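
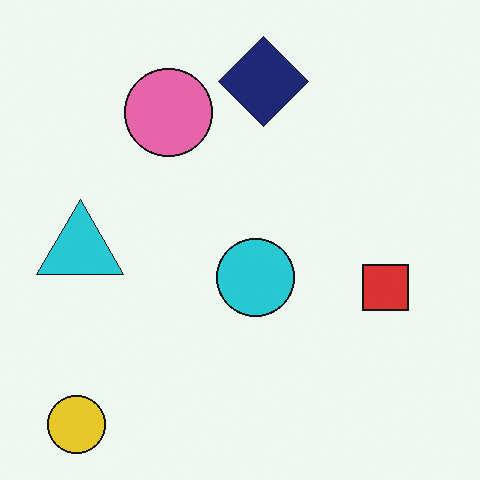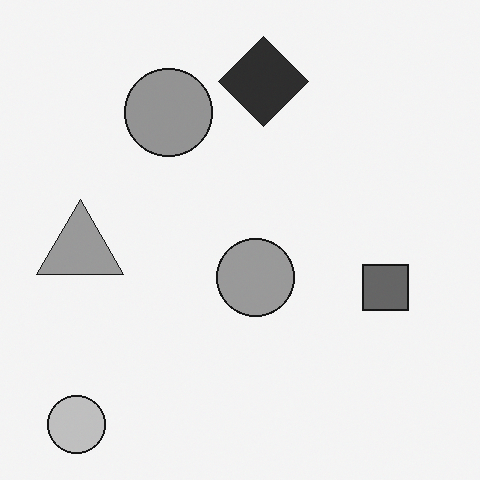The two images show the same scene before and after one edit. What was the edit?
Converted to grayscale.

All color is removed — every shape is now a shade of grey.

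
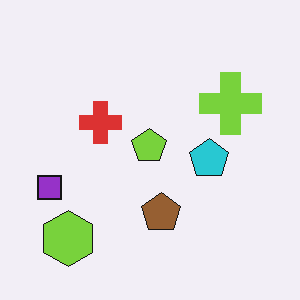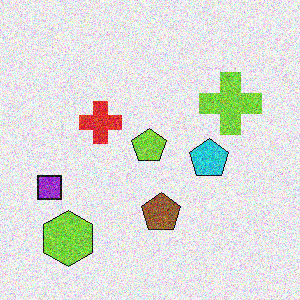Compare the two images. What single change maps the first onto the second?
Degraded with heavy additive noise.

Random speckle covers the whole image, including the flat background.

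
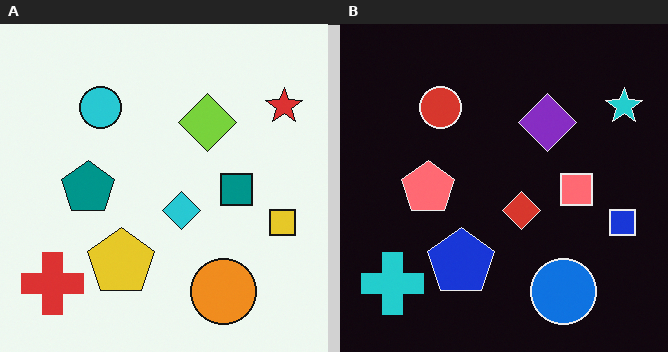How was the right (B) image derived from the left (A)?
The image was color-inverted (negative).

The light background has become dark and every shape's color is its complement — a photographic negative.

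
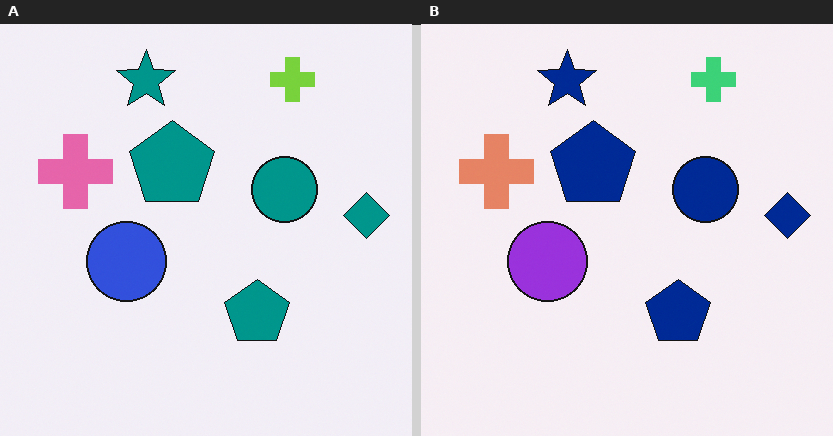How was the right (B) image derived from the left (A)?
This is the original image hue-shifted by a small amount.

Every shape's color has rotated by the same amount around the hue wheel — a uniform hue shift.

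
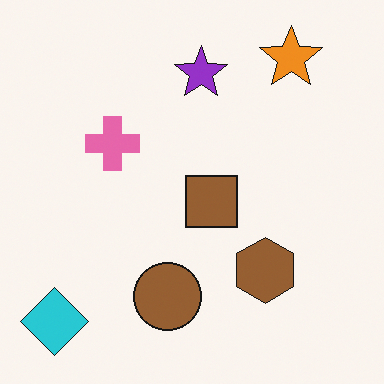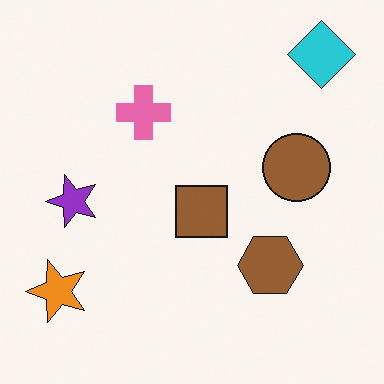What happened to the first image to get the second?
This is the original image transposed (reflected across the top-left ↔ bottom-right diagonal).

Shapes have swapped their row and column positions — what was in the top-right is now in the bottom-left — a diagonal reflection.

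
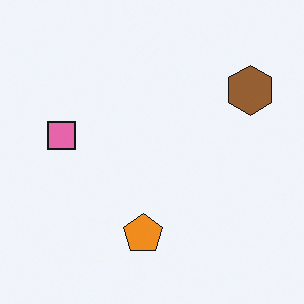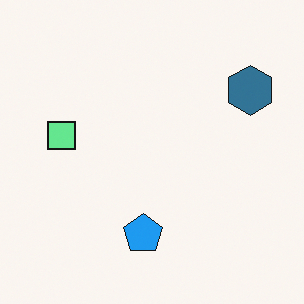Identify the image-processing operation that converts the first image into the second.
It was hue-shifted by a large amount.

Every shape's color has rotated by the same amount around the hue wheel — a uniform hue shift.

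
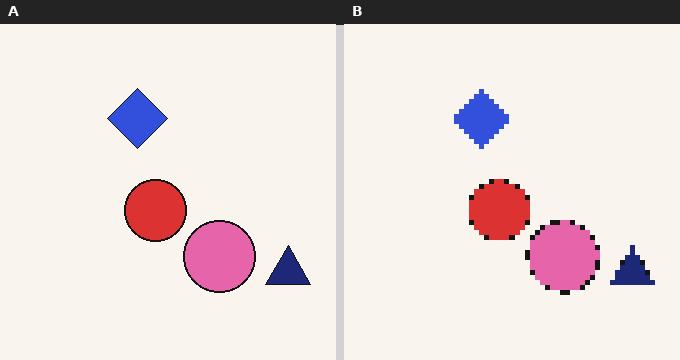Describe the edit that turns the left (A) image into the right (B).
The right (B) image is the left (A) lightly pixelated (a mild mosaic effect).

Shapes are reduced to large square blocks; fine edges and outlines are lost — a downscale-then-upscale (mosaic) effect.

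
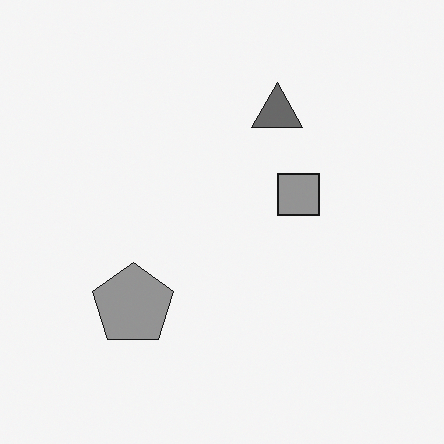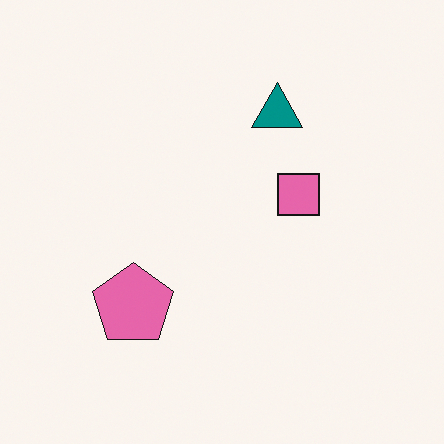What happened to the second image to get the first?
Converted to grayscale.

All color is removed — every shape is now a shade of grey.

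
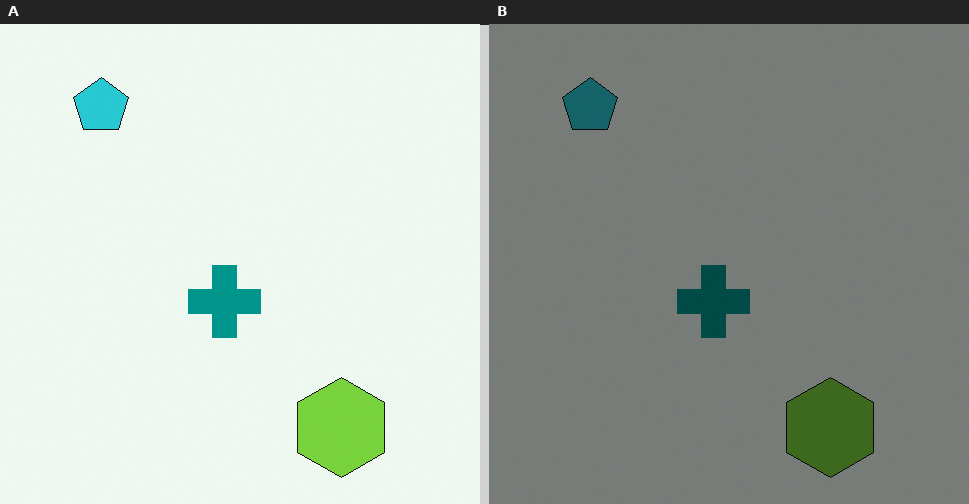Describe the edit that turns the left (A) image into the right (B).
The transformation is: darkened a lot.

Every pixel — background and shapes alike — is uniformly darkened.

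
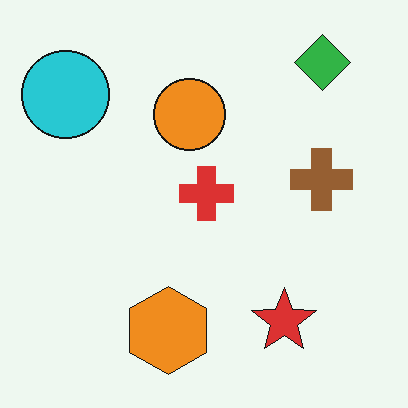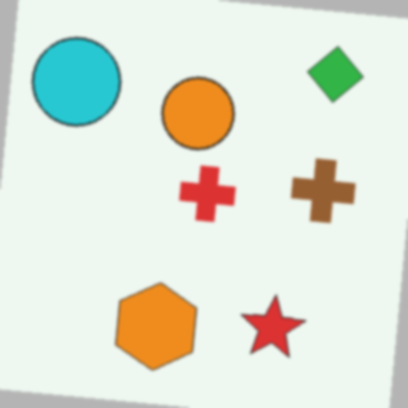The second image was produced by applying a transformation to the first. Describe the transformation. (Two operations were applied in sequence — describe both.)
The transformation is: rotated clockwise by a few degrees, then lightly blurred.

Every shape is tilted by the same angle and the image corners show triangular fill wedges — a whole-image rotation by a non-right angle. Shape edges and outlines are uniformly softened across the whole image.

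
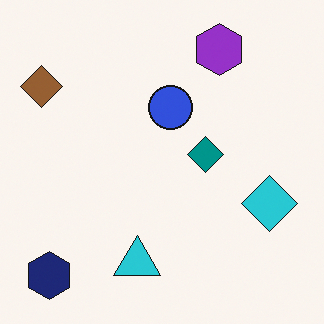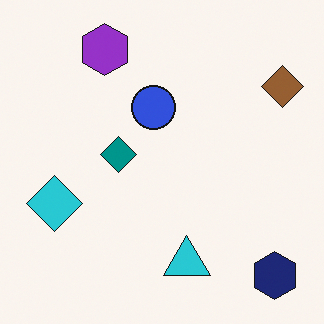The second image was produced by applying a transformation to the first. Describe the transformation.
The transformation is: flipped horizontally (left ↔ right).

The brown diamond is in the top-left of the first image and the top-right of the second — shapes on opposite sides of the vertical midline have swapped in a mirror flip.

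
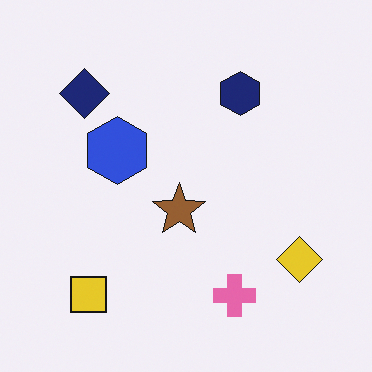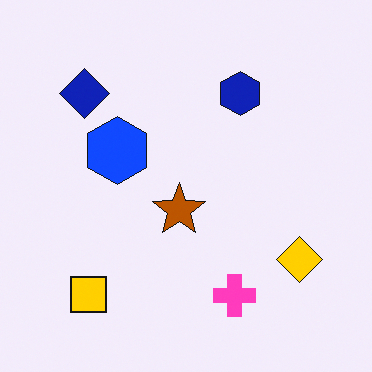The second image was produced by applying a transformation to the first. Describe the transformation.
It was heavily oversaturated.

All colors are more vivid — a global saturation change.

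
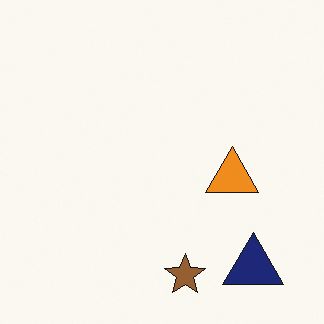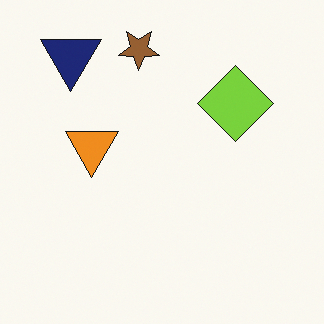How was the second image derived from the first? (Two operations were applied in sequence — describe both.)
This is the original image rotated 180°, then overlaid with an additional lime diamond.

The navy triangle sits in the bottom-right of the first image and the top-left of the second — consistent with a whole-image 180° rotation. A lime diamond appears in the second image that is absent from the first.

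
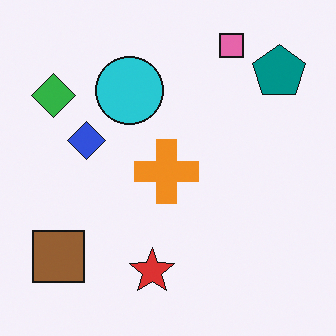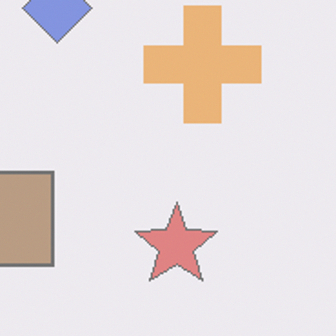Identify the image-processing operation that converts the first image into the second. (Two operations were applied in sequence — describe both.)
This is the original image given much lower contrast, then cropped tightly and scaled back up.

Tones are pushed toward mid-grey across the whole image — a global contrast change. The visible shapes are larger and the field of view is narrower; shapes near the original edges may be partly or wholly outside the frame — a crop-and-rescale.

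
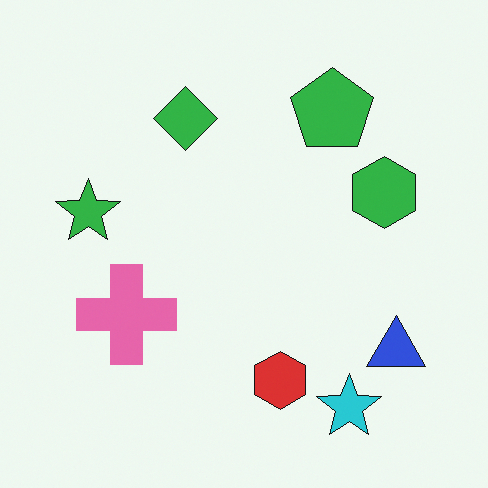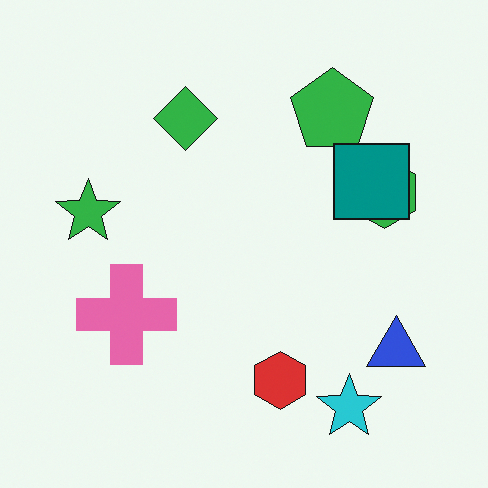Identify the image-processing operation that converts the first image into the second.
It was overlaid with an additional teal square.

A teal square appears in the second image that is absent from the first.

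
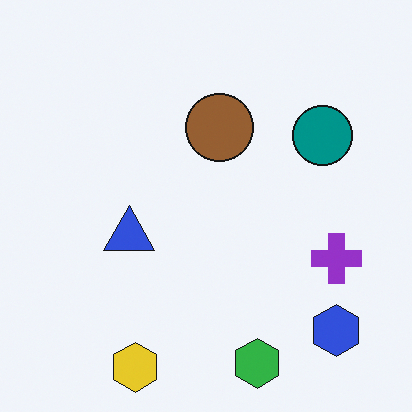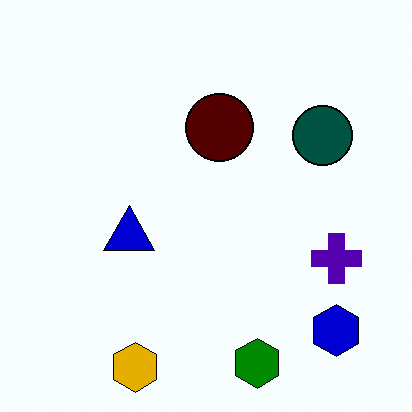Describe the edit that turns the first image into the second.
This is the original image boosted in contrast.

Tones are pushed away from mid-grey across the whole image — a global contrast change.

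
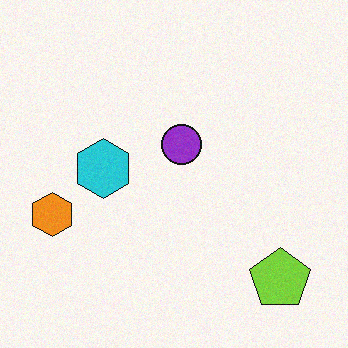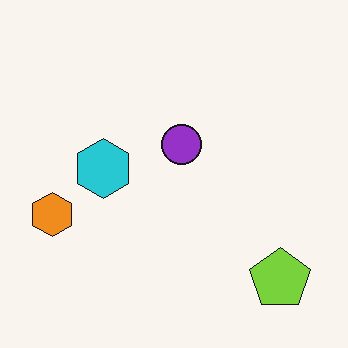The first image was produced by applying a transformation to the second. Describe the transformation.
This is the original image degraded with a light layer of grain.

Random speckle covers the whole image, including the flat background.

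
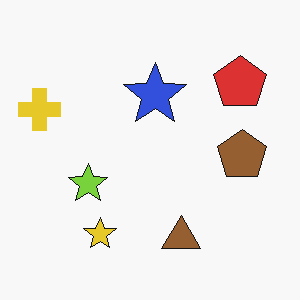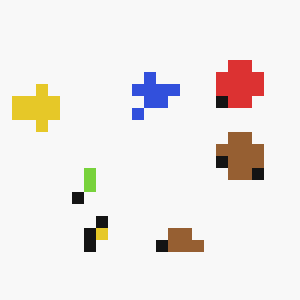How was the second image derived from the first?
This is the original image heavily pixelated into large blocks.

Shapes are reduced to large square blocks; fine edges and outlines are lost — a downscale-then-upscale (mosaic) effect.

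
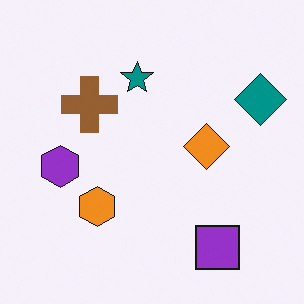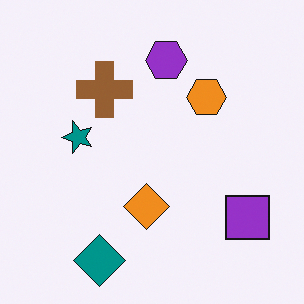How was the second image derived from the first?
The transformation is: transposed (reflected across the top-left ↔ bottom-right diagonal).

Shapes have swapped their row and column positions — what was in the top-right is now in the bottom-left — a diagonal reflection.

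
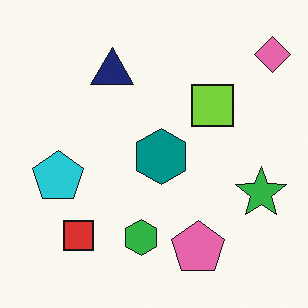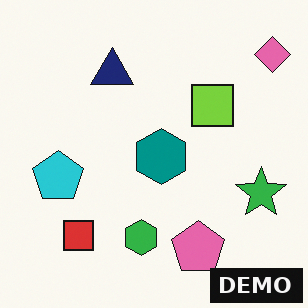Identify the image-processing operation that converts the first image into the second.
The second image is the first watermarked with the text "DEMO" in the lower-right corner.

A dark label reading "DEMO" appears in the lower-right corner.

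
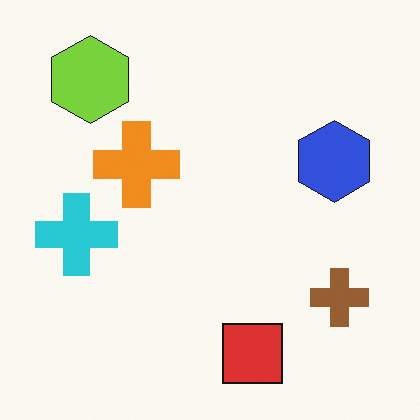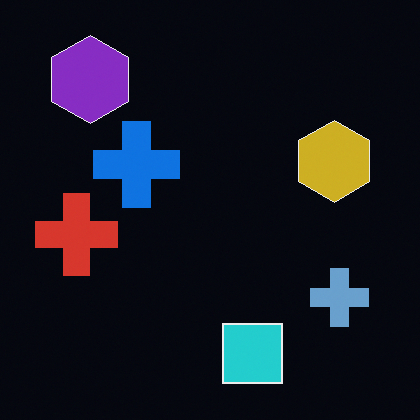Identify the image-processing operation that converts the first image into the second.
This is the original image color-inverted (negative).

The light background has become dark and every shape's color is its complement — a photographic negative.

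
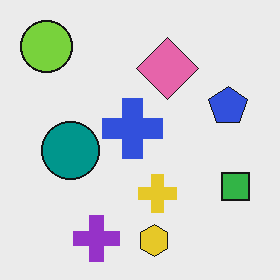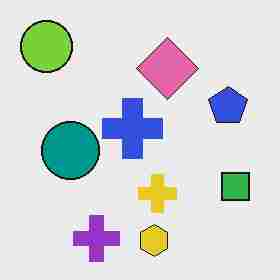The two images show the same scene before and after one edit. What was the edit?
It was degraded with heavy JPEG compression.

Blocky 8×8 compression artifacts appear around shape edges and the flat background shows ringing — characteristic JPEG degradation.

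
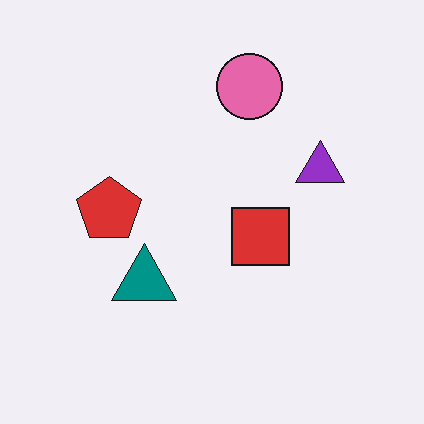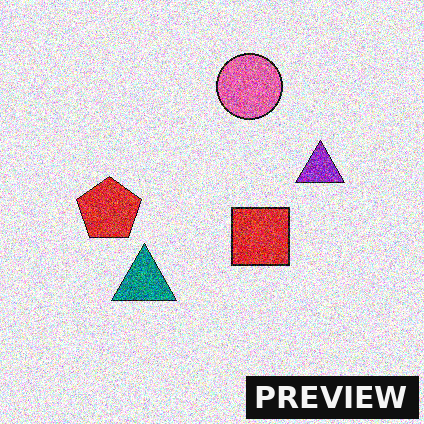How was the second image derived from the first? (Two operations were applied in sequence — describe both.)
It was degraded with a thick layer of grain, then watermarked with the text "PREVIEW" in the lower-right corner.

Random speckle covers the whole image, including the flat background. A dark label reading "PREVIEW" appears in the lower-right corner.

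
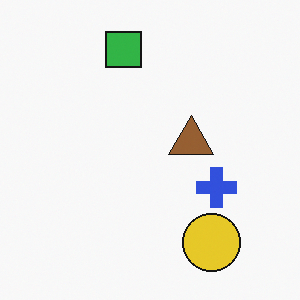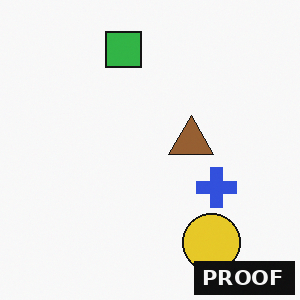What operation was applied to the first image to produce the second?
The image was watermarked with the text "PROOF" in the lower-right corner.

A dark label reading "PROOF" appears in the lower-right corner.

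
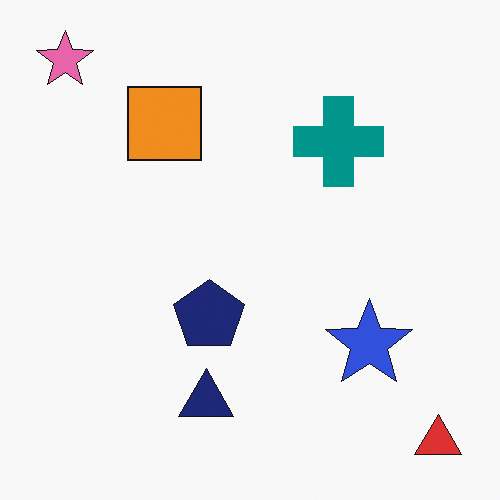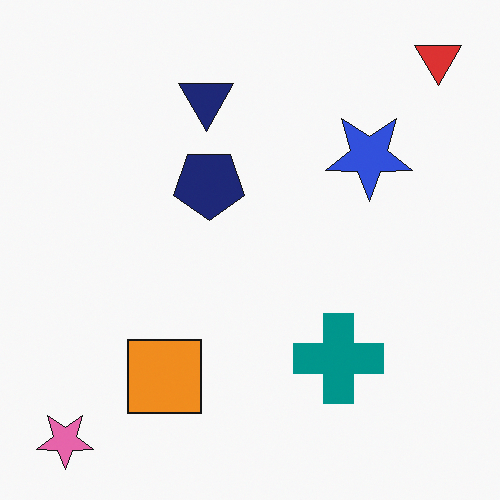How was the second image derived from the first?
Flipped vertically (top ↔ bottom).

The red triangle is in the bottom-right of the first image and the top-right of the second — shapes on opposite sides of the horizontal midline have swapped in a mirror flip.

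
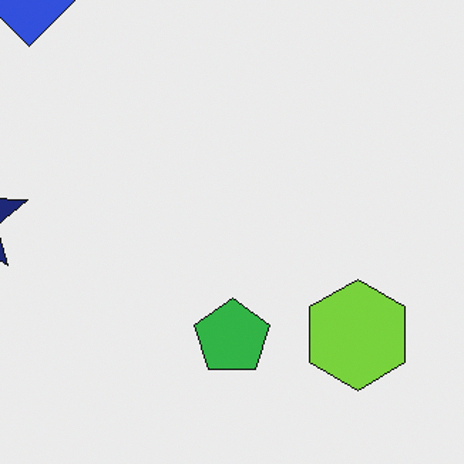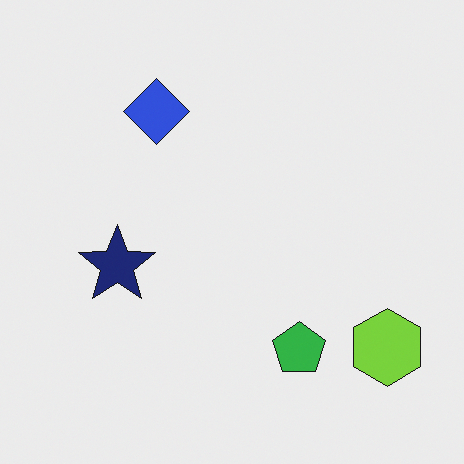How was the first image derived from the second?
The transformation is: cropped slightly and scaled back up.

The visible shapes are larger and the field of view is narrower; shapes near the original edges may be partly or wholly outside the frame — a crop-and-rescale.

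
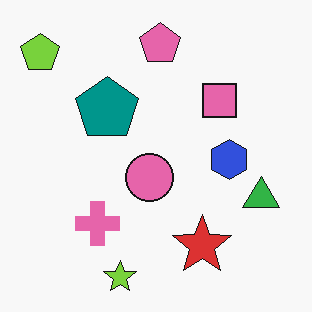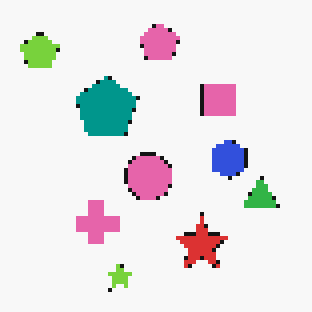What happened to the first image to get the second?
The image was lightly pixelated (a mild mosaic effect).

Shapes are reduced to large square blocks; fine edges and outlines are lost — a downscale-then-upscale (mosaic) effect.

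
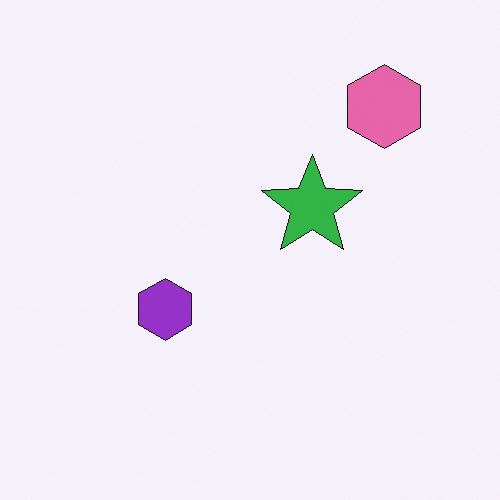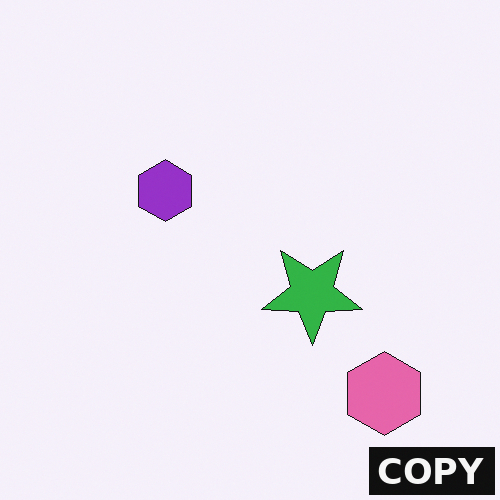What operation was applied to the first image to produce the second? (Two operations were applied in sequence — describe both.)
Flipped vertically (top ↔ bottom), then watermarked with the text "COPY" in the lower-right corner.

The pink hexagon is in the top-right of the first image and the bottom-right of the second — shapes on opposite sides of the horizontal midline have swapped in a mirror flip. A dark label reading "COPY" appears in the lower-right corner.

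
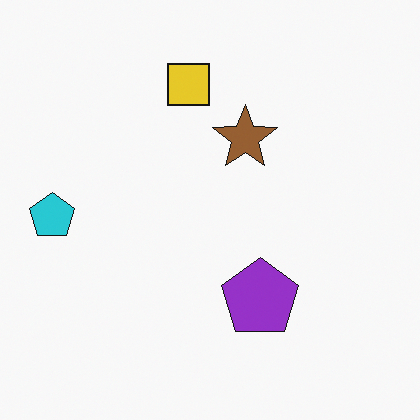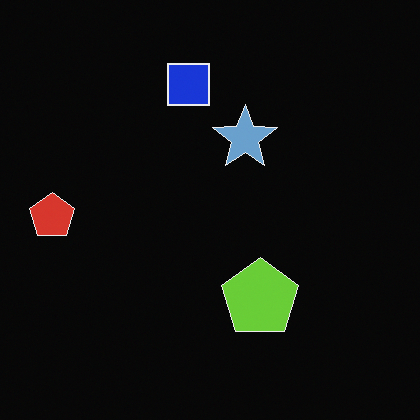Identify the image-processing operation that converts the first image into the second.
The transformation is: color-inverted (negative).

The light background has become dark and every shape's color is its complement — a photographic negative.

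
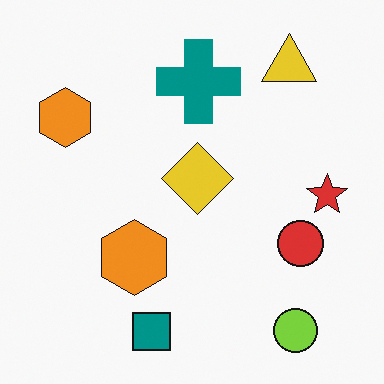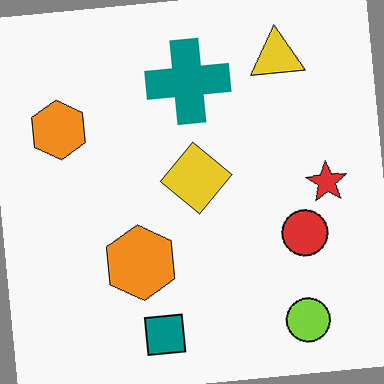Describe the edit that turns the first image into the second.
Rotated counter-clockwise by a few degrees.

Every shape is tilted by the same angle and the image corners show triangular fill wedges — a whole-image rotation by a non-right angle.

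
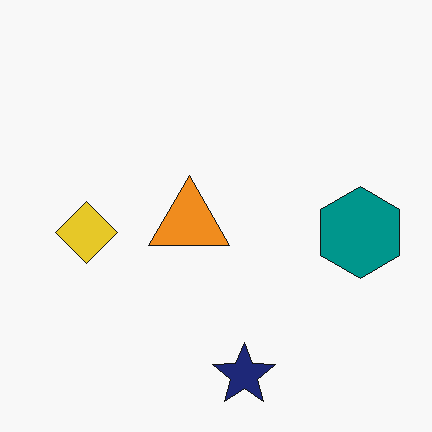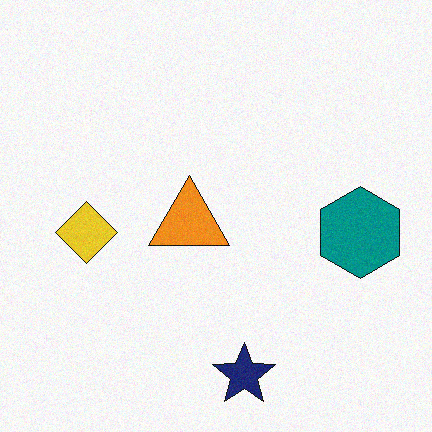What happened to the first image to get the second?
It was degraded with light additive noise.

Random speckle covers the whole image, including the flat background.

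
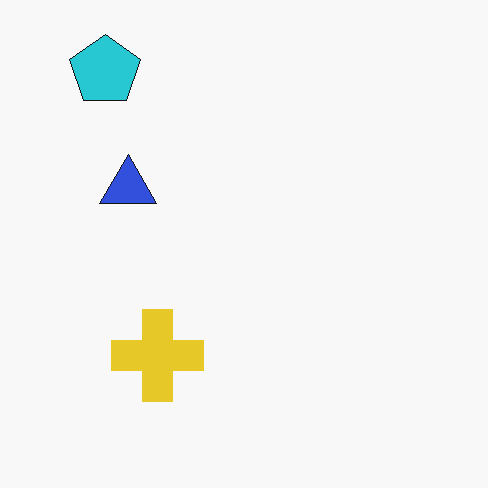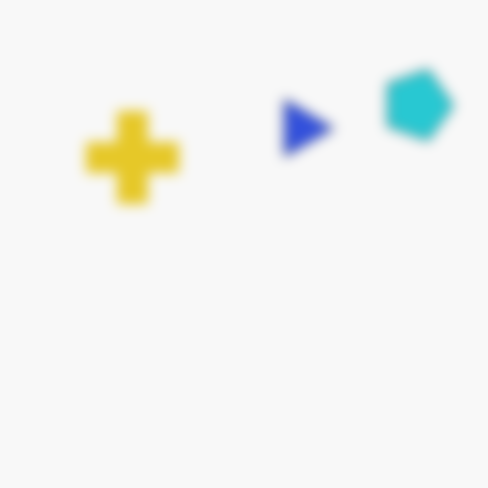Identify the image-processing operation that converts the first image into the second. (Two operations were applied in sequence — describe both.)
The image was strongly gaussian-blurred, then rotated 90° clockwise.

Shape edges and outlines are uniformly softened across the whole image. The cyan pentagon sits in the top-left of the first image and the top-right of the second — consistent with a whole-image 90° clockwise rotation.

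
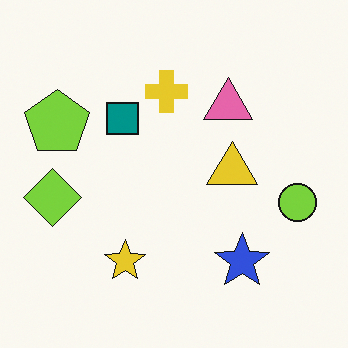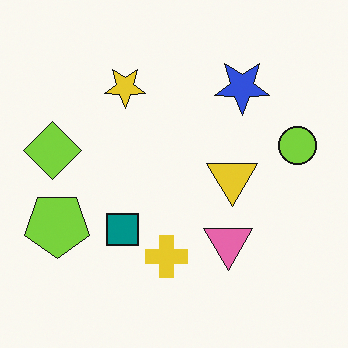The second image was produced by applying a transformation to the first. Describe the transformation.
Flipped vertically (top ↔ bottom).

The yellow star is in the bottom of the first image and the top of the second — shapes on opposite sides of the horizontal midline have swapped in a mirror flip.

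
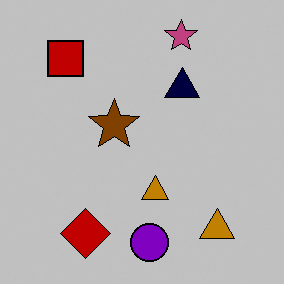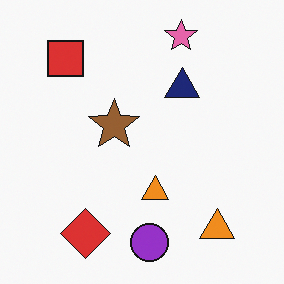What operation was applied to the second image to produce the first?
It was heavily posterized to just a handful of flat colors.

Each flat color has snapped to a coarser quantized level — most visibly, the near-white background has dropped to a flat grey.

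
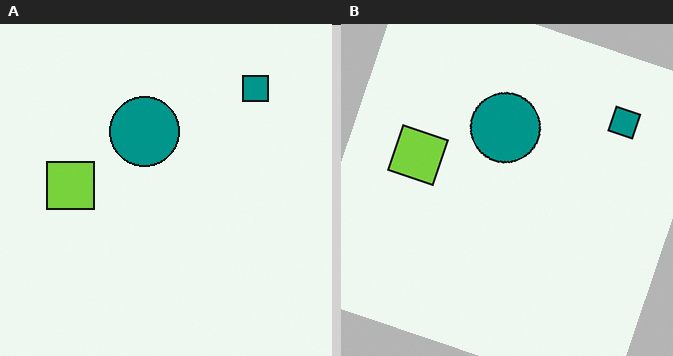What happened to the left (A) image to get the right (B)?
The image was rotated clockwise by a clearly visible amount.

Every shape is tilted by the same angle and the image corners show triangular fill wedges — a whole-image rotation by a non-right angle.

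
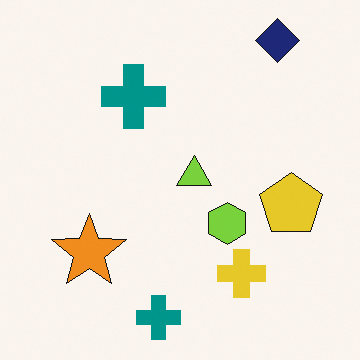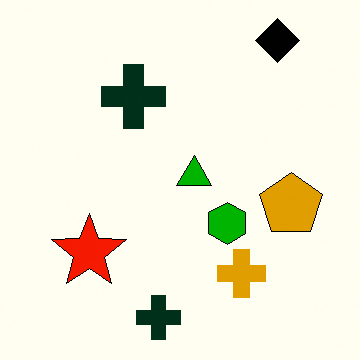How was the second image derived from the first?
The transformation is: given much higher contrast.

Tones are pushed away from mid-grey across the whole image — a global contrast change.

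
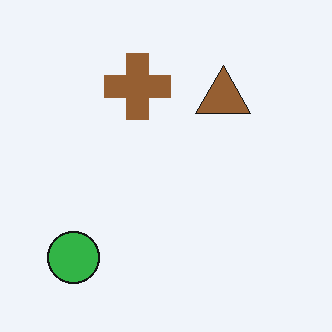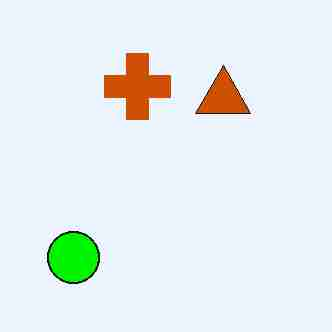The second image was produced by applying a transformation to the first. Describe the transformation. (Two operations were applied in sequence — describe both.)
The transformation is: heavily oversaturated, then degraded with heavy JPEG compression.

All colors are more vivid — a global saturation change. Blocky 8×8 compression artifacts appear around shape edges and the flat background shows ringing — characteristic JPEG degradation.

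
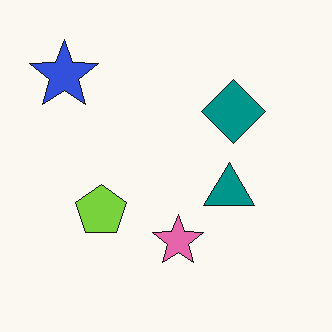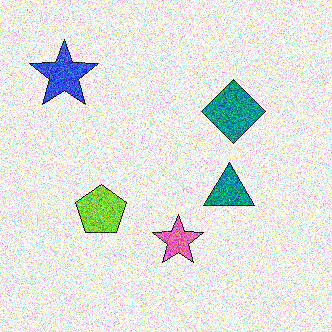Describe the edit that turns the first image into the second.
The image was degraded with heavy additive noise.

Random speckle covers the whole image, including the flat background.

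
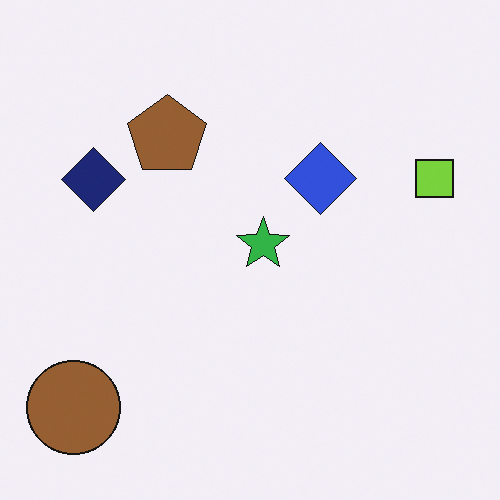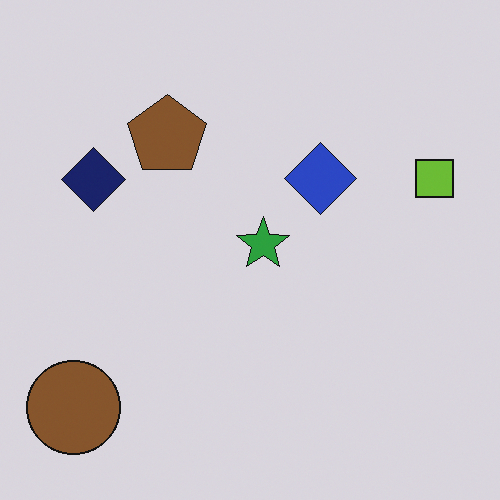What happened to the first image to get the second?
The image was darkened a little.

Every pixel — background and shapes alike — is uniformly darkened.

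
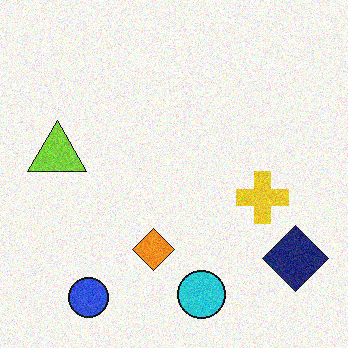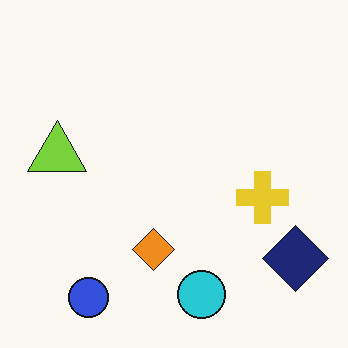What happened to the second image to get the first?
The image was degraded with moderate additive noise.

Random speckle covers the whole image, including the flat background.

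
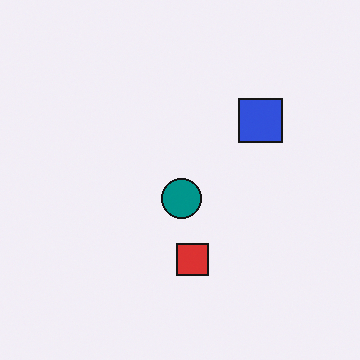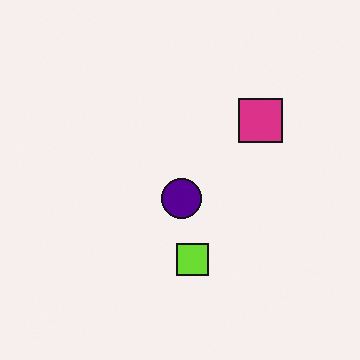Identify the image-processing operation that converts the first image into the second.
The image was hue-shifted through roughly a third of the color wheel.

Every shape's color has rotated by the same amount around the hue wheel — a uniform hue shift.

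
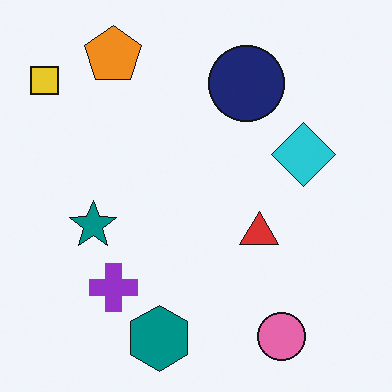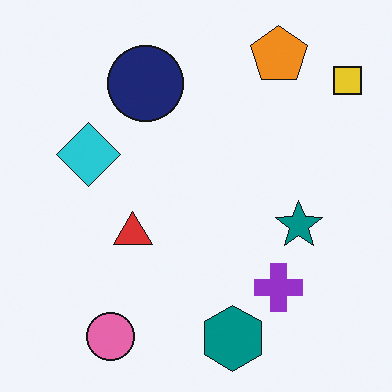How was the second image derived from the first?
It was flipped horizontally (left ↔ right).

The yellow square is in the top-left of the first image and the top-right of the second — shapes on opposite sides of the vertical midline have swapped in a mirror flip.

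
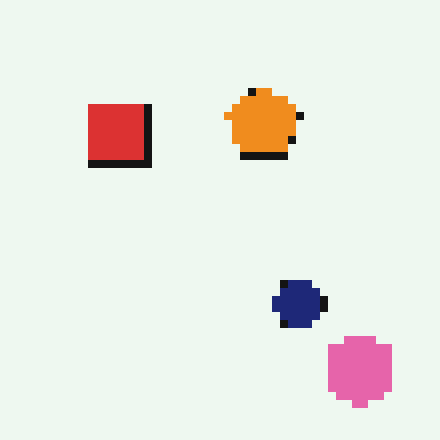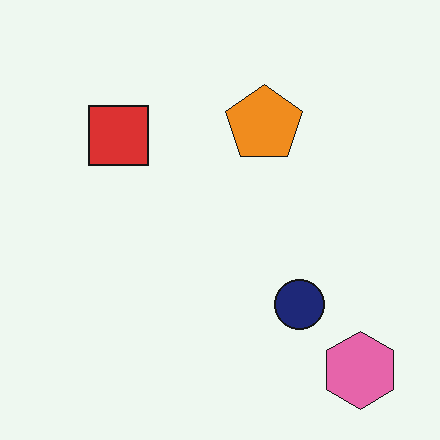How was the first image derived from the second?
The image was moderately pixelated.

Shapes are reduced to large square blocks; fine edges and outlines are lost — a downscale-then-upscale (mosaic) effect.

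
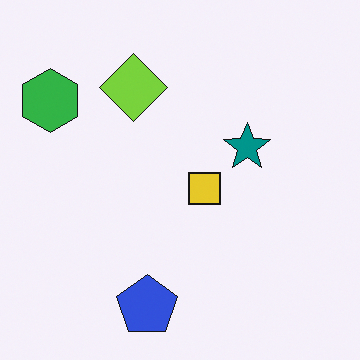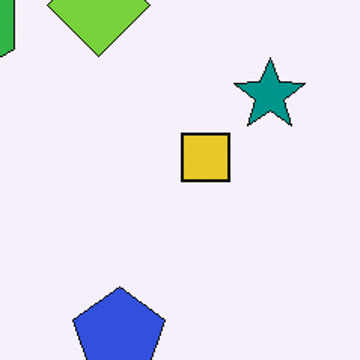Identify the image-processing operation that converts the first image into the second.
Cropped to a modestly smaller region and rescaled.

The visible shapes are larger and the field of view is narrower; shapes near the original edges may be partly or wholly outside the frame — a crop-and-rescale.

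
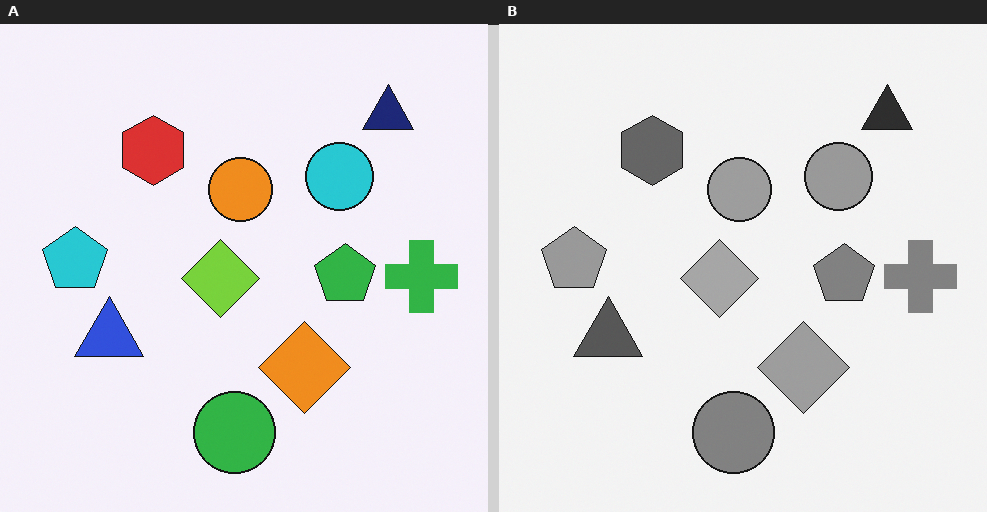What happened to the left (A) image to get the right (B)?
The right (B) image is the left (A) converted to grayscale.

All color is removed — every shape is now a shade of grey.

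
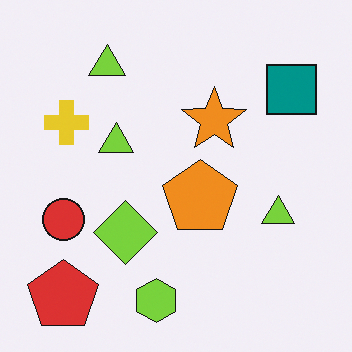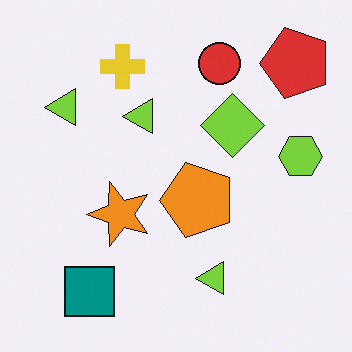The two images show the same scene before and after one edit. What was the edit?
This is the original image transposed (reflected across the top-left ↔ bottom-right diagonal).

Shapes have swapped their row and column positions — what was in the top-right is now in the bottom-left — a diagonal reflection.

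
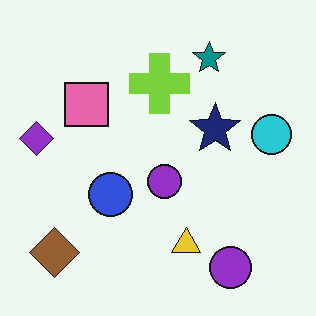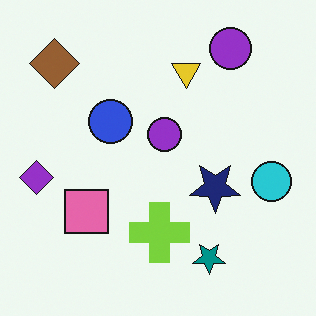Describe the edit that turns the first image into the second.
It was flipped vertically (top ↔ bottom).

The teal star is in the top of the first image and the bottom of the second — shapes on opposite sides of the horizontal midline have swapped in a mirror flip.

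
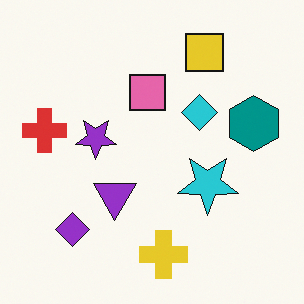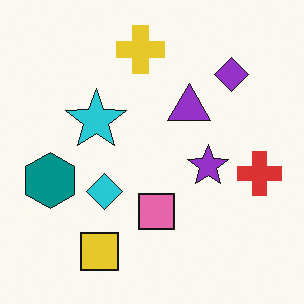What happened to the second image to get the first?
The image was rotated 180°.

The yellow square sits in the bottom-left of the second image and the top-right of the first — consistent with a whole-image 180° rotation.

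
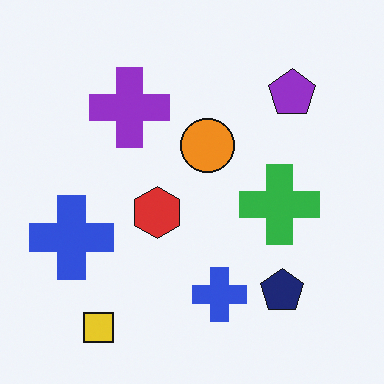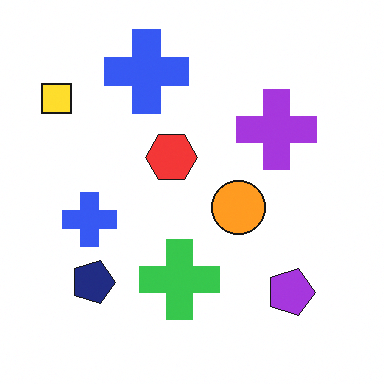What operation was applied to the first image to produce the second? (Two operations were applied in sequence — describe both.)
The second image is the first rotated 90° clockwise, then brightened a little.

The yellow square sits in the bottom-left of the first image and the top-left of the second — consistent with a whole-image 90° clockwise rotation. Every pixel — background and shapes alike — is uniformly brightened.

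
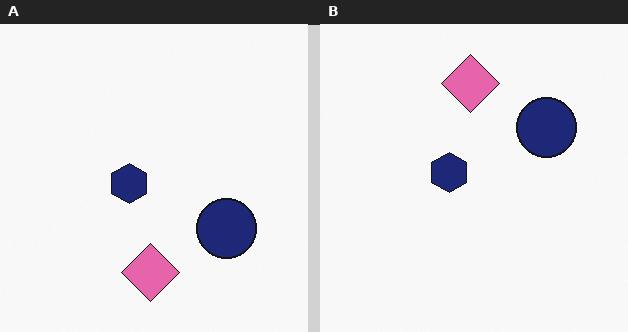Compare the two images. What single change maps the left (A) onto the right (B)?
It was flipped vertically (top ↔ bottom).

The pink diamond is in the bottom of the left (A) image and the top of the right (B) — shapes on opposite sides of the horizontal midline have swapped in a mirror flip.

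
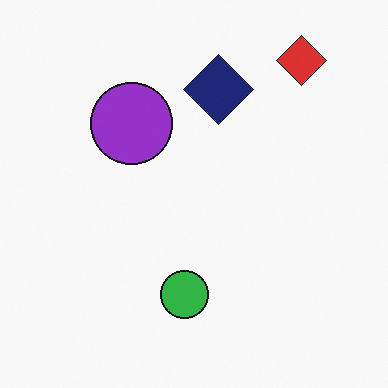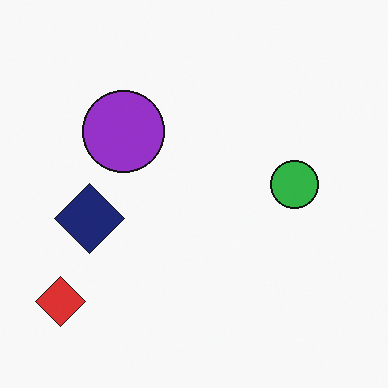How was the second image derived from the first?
It was transposed (reflected across the top-left ↔ bottom-right diagonal).

Shapes have swapped their row and column positions — what was in the top-right is now in the bottom-left — a diagonal reflection.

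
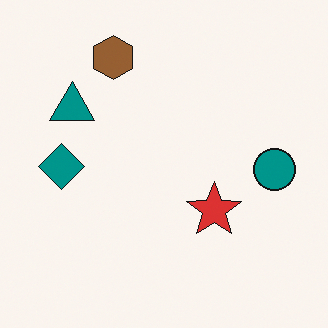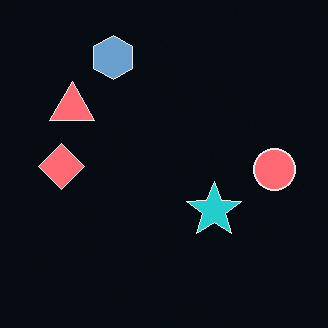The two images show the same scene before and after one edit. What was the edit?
The image was color-inverted (negative).

The light background has become dark and every shape's color is its complement — a photographic negative.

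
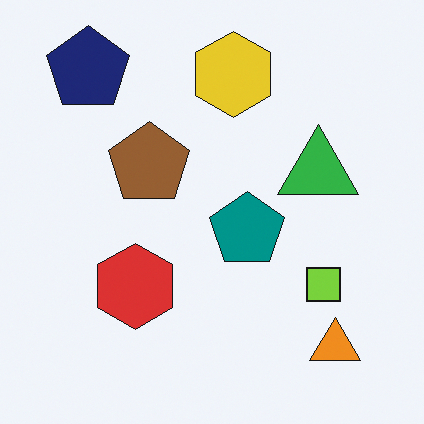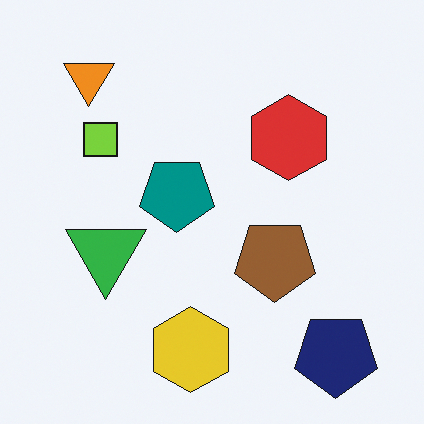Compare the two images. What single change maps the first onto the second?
The transformation is: rotated 180°.

The navy pentagon sits in the top-left of the first image and the bottom-right of the second — consistent with a whole-image 180° rotation.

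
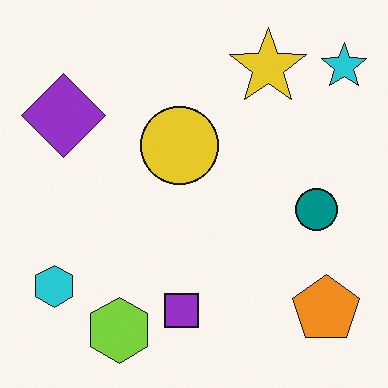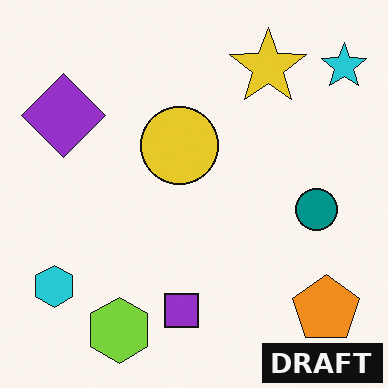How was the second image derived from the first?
This is the original image watermarked with the text "DRAFT" in the lower-right corner.

A dark label reading "DRAFT" appears in the lower-right corner.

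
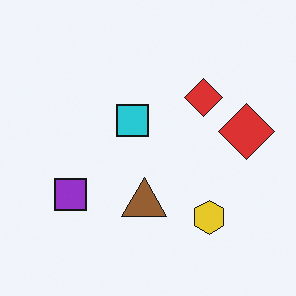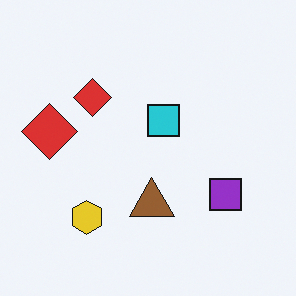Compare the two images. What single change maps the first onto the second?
This is the original image flipped horizontally (left ↔ right).

The purple square is in the left of the first image and the right of the second — shapes on opposite sides of the vertical midline have swapped in a mirror flip.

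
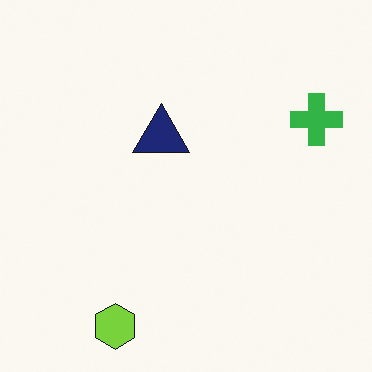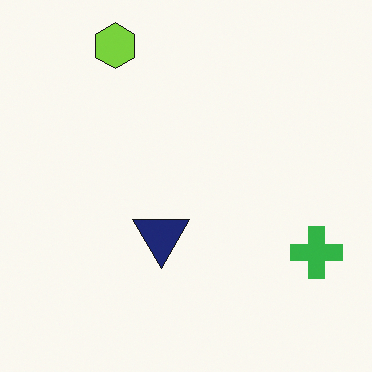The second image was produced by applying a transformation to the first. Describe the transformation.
The image was flipped vertically (top ↔ bottom).

The lime hexagon is in the bottom-left of the first image and the top-left of the second — shapes on opposite sides of the horizontal midline have swapped in a mirror flip.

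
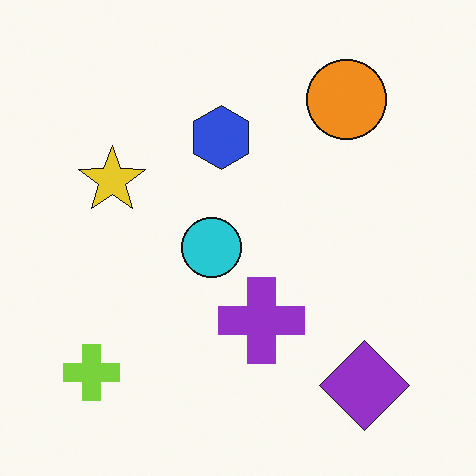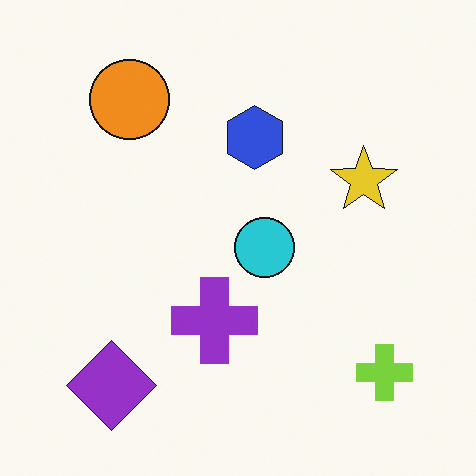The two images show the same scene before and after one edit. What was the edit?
This is the original image flipped horizontally (left ↔ right).

The lime cross is in the bottom-left of the first image and the bottom-right of the second — shapes on opposite sides of the vertical midline have swapped in a mirror flip.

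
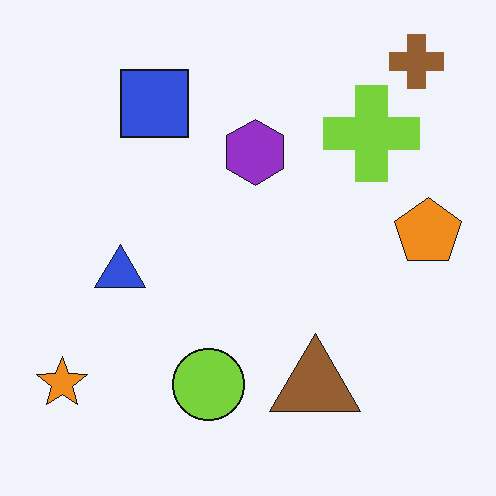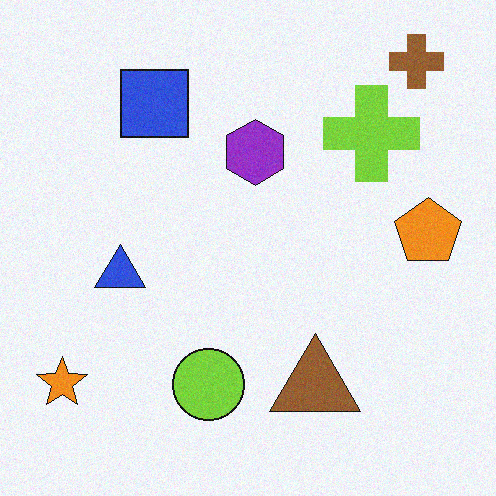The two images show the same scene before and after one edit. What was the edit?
The image was degraded with subtle gaussian noise.

Random speckle covers the whole image, including the flat background.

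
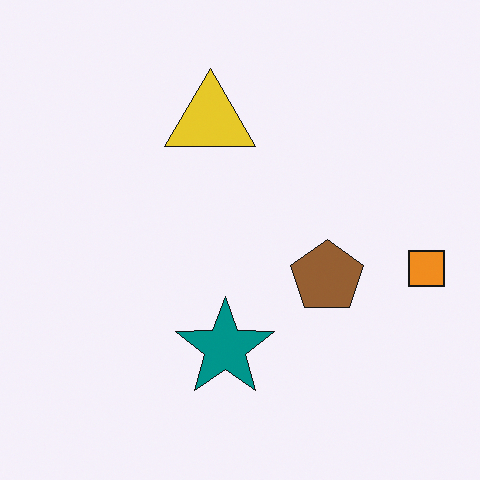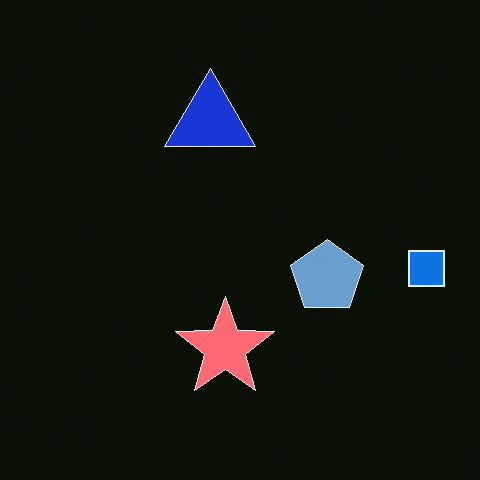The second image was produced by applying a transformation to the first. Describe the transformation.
This is the original image color-inverted (negative).

The light background has become dark and every shape's color is its complement — a photographic negative.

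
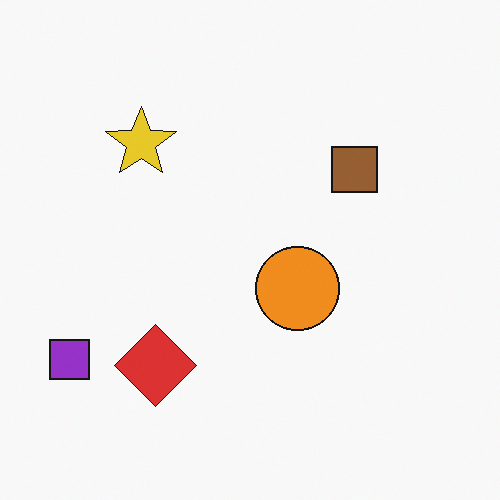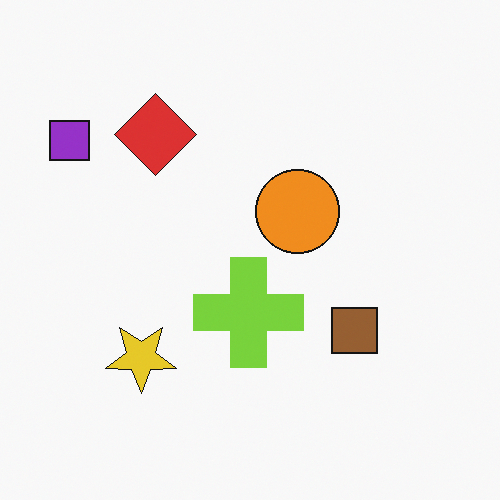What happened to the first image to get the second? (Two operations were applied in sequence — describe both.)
Flipped vertically (top ↔ bottom), then overlaid with an additional lime cross.

The red diamond is in the bottom-left of the first image and the top-left of the second — shapes on opposite sides of the horizontal midline have swapped in a mirror flip. A lime cross appears in the second image that is absent from the first.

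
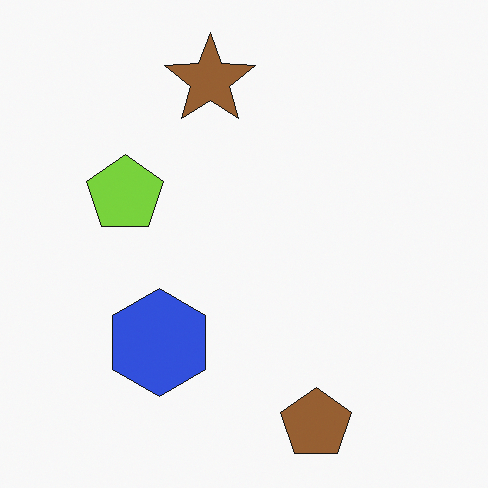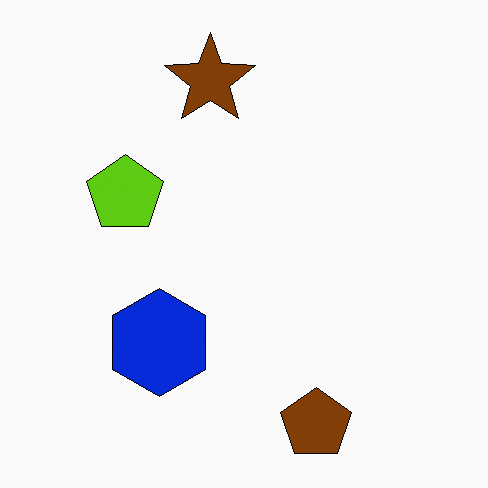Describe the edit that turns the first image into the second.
It was given slightly increased contrast.

Tones are pushed away from mid-grey across the whole image — a global contrast change.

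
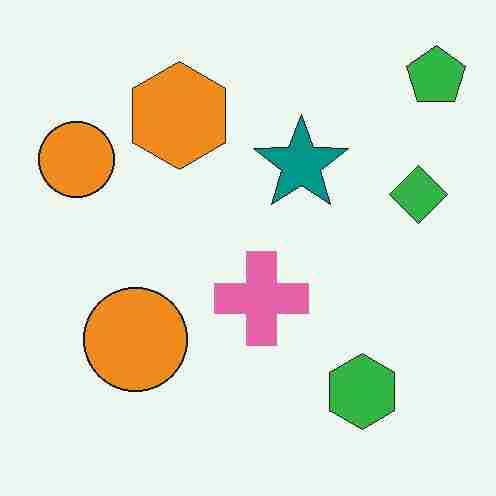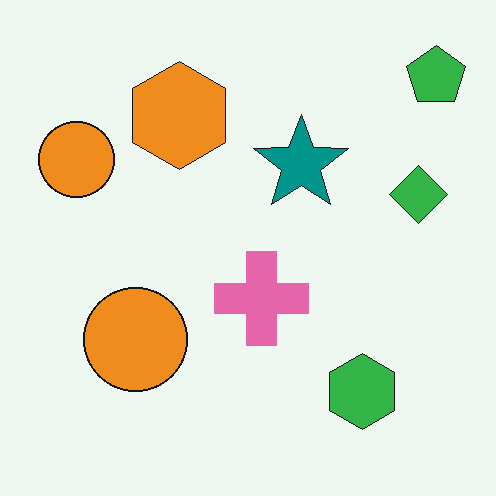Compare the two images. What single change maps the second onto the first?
Heavily JPEG-compressed with obvious blocking artifacts.

Blocky 8×8 compression artifacts appear around shape edges and the flat background shows ringing — characteristic JPEG degradation.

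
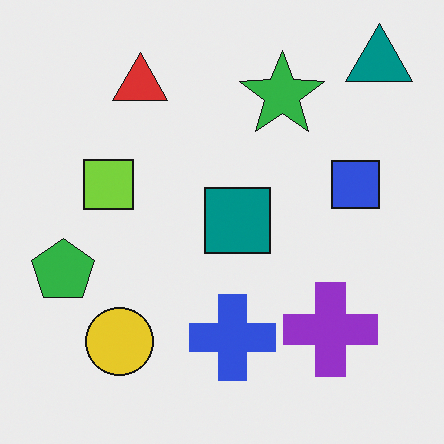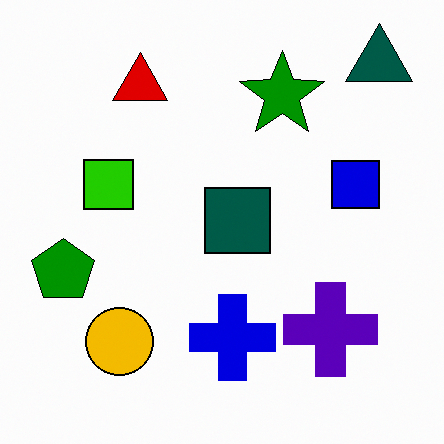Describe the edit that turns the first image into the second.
The second image is the first boosted in contrast.

Tones are pushed away from mid-grey across the whole image — a global contrast change.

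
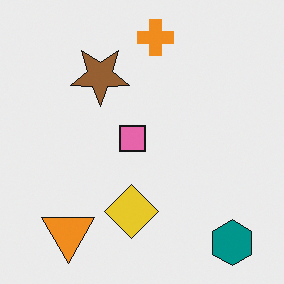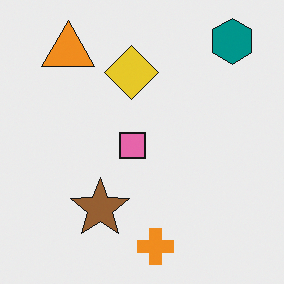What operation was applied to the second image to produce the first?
Flipped vertically (top ↔ bottom).

The orange cross is in the bottom of the second image and the top of the first — shapes on opposite sides of the horizontal midline have swapped in a mirror flip.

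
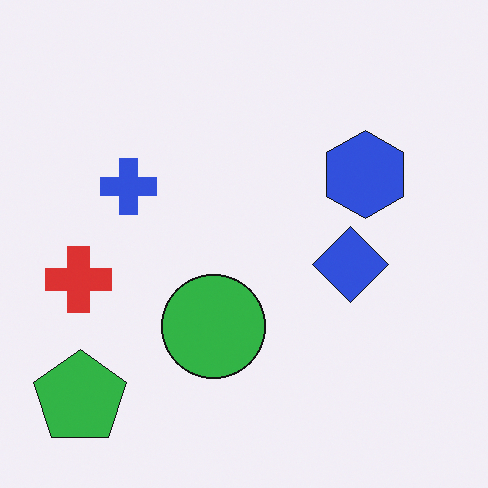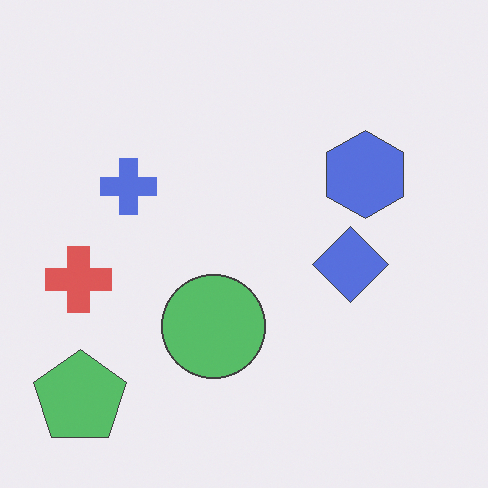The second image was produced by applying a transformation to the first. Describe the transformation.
The transformation is: given slightly reduced contrast.

Tones are pushed toward mid-grey across the whole image — a global contrast change.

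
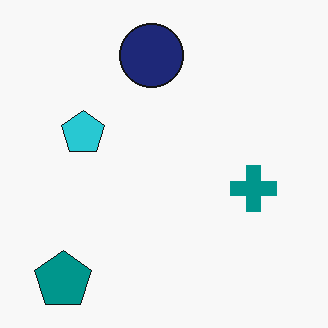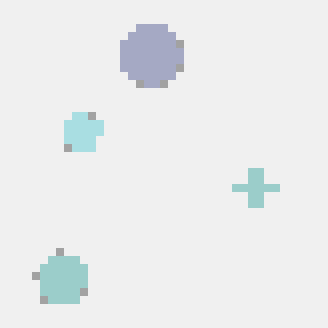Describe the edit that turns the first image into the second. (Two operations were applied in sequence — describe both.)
This is the original image washed out (contrast reduced), then pixelated into visible square blocks.

Tones are pushed toward mid-grey across the whole image — a global contrast change. Shapes are reduced to large square blocks; fine edges and outlines are lost — a downscale-then-upscale (mosaic) effect.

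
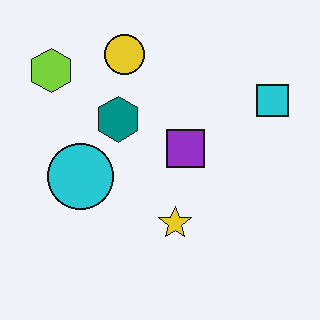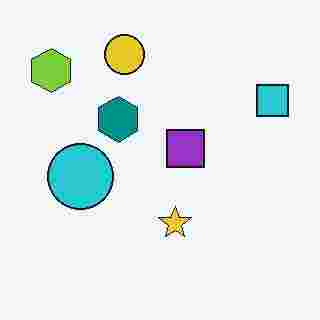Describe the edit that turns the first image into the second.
This is the original image degraded with heavy JPEG compression.

Blocky 8×8 compression artifacts appear around shape edges and the flat background shows ringing — characteristic JPEG degradation.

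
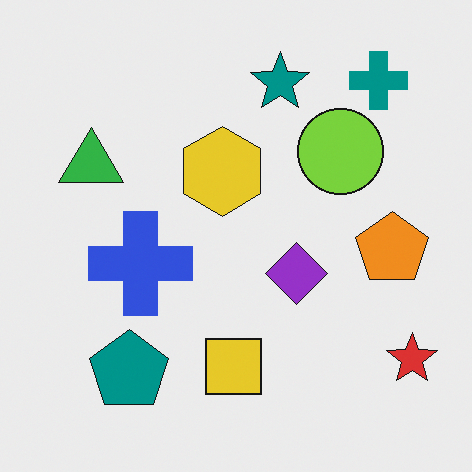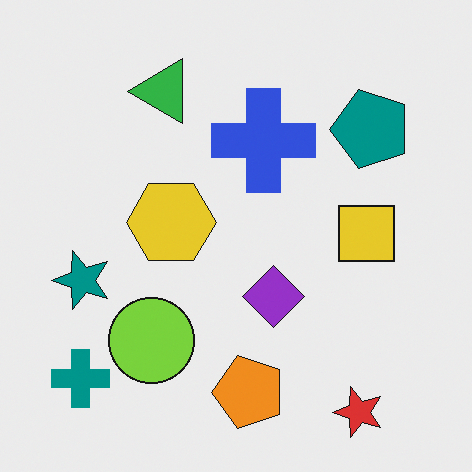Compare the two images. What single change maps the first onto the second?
The second image is the first transposed (reflected across the top-left ↔ bottom-right diagonal).

Shapes have swapped their row and column positions — what was in the top-right is now in the bottom-left — a diagonal reflection.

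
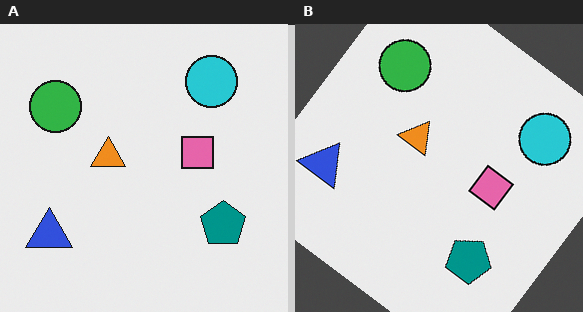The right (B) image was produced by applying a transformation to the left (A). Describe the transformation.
The transformation is: rotated clockwise by a large amount — several tens of degrees.

Every shape is tilted by the same angle and the image corners show triangular fill wedges — a whole-image rotation by a non-right angle.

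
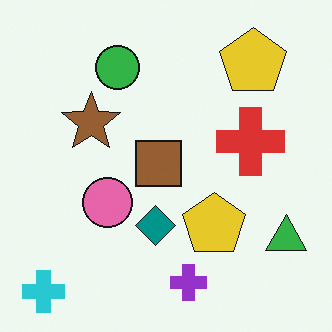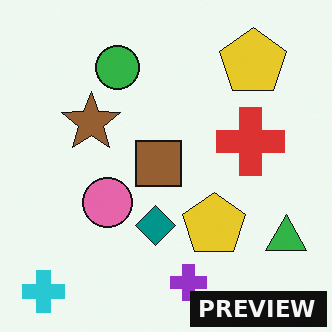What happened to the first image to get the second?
The second image is the first watermarked with the text "PREVIEW" in the lower-right corner.

A dark label reading "PREVIEW" appears in the lower-right corner.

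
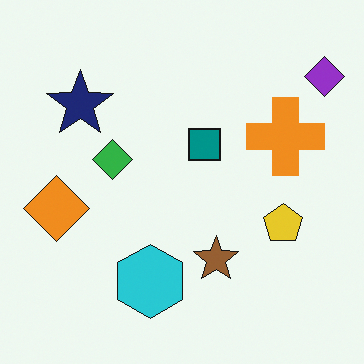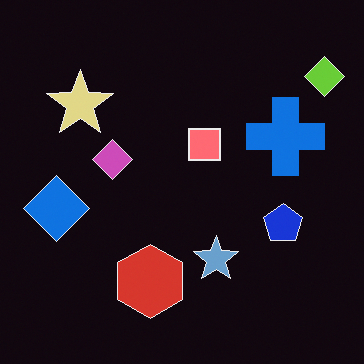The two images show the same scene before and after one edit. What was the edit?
The second image is the first color-inverted (negative).

The light background has become dark and every shape's color is its complement — a photographic negative.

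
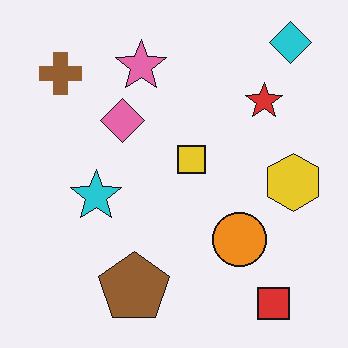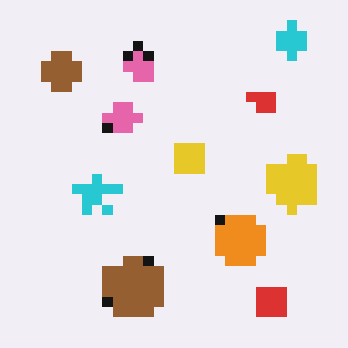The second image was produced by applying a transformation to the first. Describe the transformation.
The image was heavily pixelated into large blocks.

Shapes are reduced to large square blocks; fine edges and outlines are lost — a downscale-then-upscale (mosaic) effect.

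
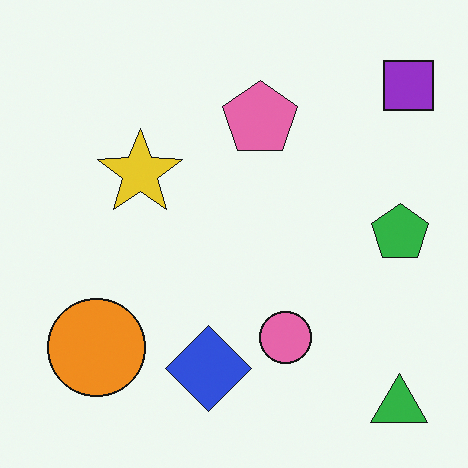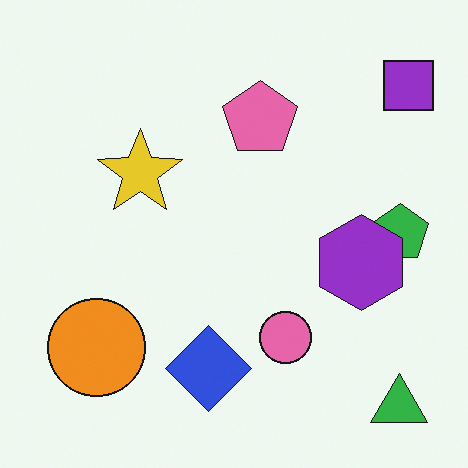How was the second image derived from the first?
The transformation is: overlaid with an additional purple hexagon.

A purple hexagon appears in the second image that is absent from the first.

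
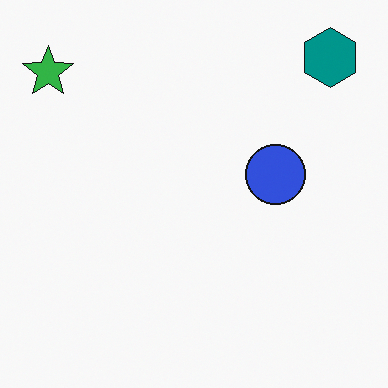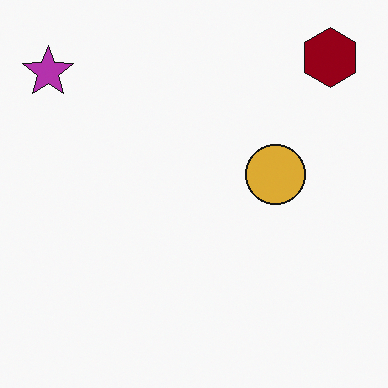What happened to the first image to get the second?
The image was hue-shifted through roughly half the color wheel.

Every shape's color has rotated by the same amount around the hue wheel — a uniform hue shift.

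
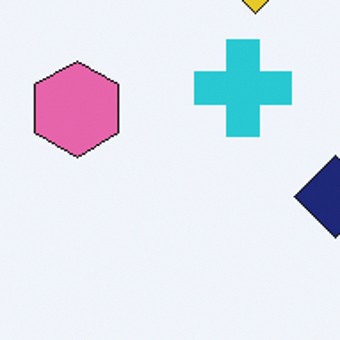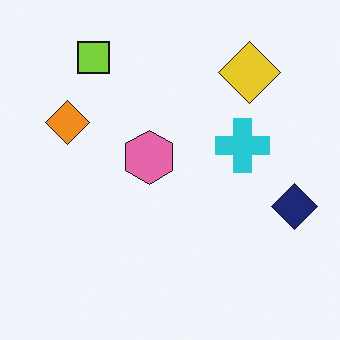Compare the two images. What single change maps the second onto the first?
The image was cropped to a noticeably smaller region and rescaled.

The visible shapes are larger and the field of view is narrower; shapes near the original edges may be partly or wholly outside the frame — a crop-and-rescale.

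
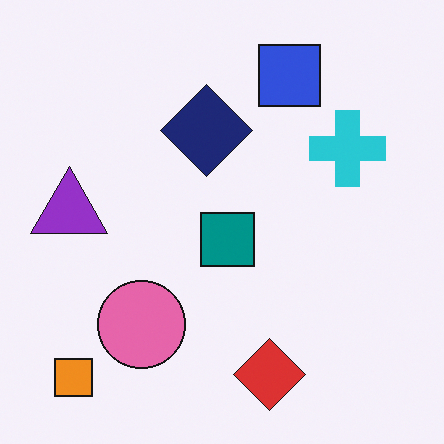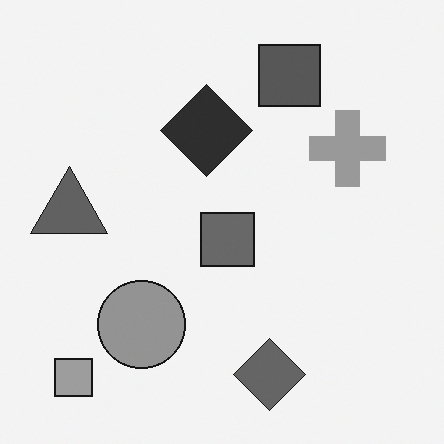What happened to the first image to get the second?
This is the original image converted to grayscale.

All color is removed — every shape is now a shade of grey.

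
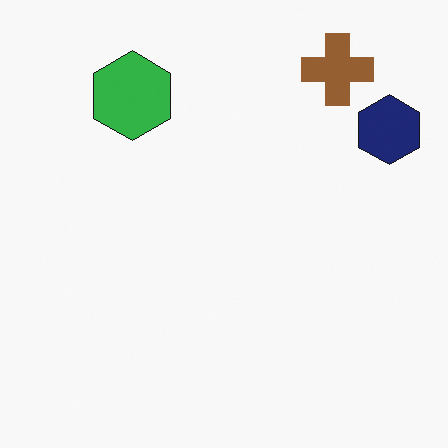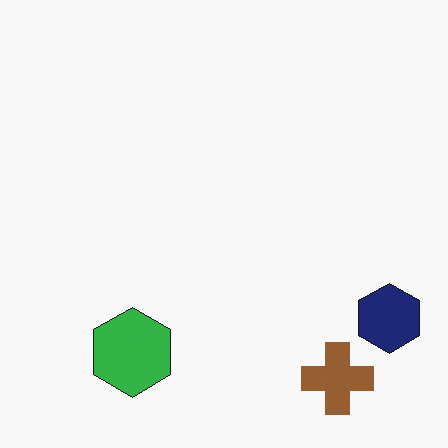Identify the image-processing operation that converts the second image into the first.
Flipped vertically (top ↔ bottom).

The brown cross is in the bottom-right of the second image and the top-right of the first — shapes on opposite sides of the horizontal midline have swapped in a mirror flip.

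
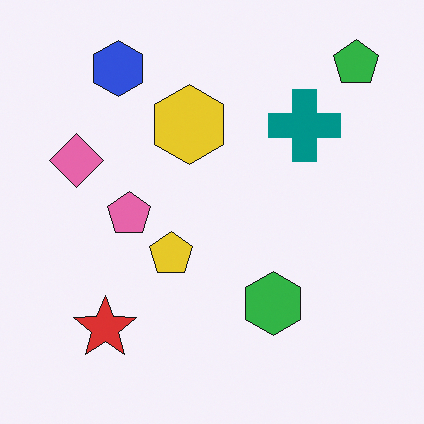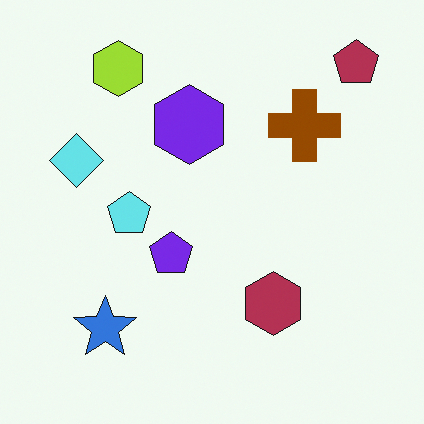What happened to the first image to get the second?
The second image is the first hue-shifted by a large amount.

Every shape's color has rotated by the same amount around the hue wheel — a uniform hue shift.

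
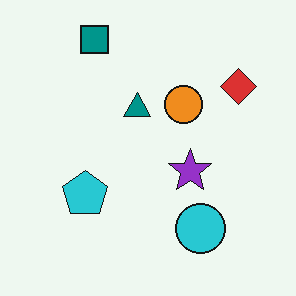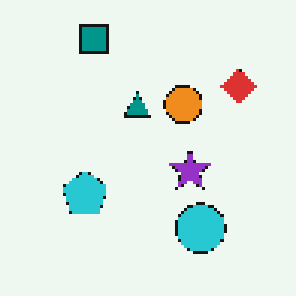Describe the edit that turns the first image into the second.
The second image is the first lightly pixelated (a mild mosaic effect).

Shapes are reduced to large square blocks; fine edges and outlines are lost — a downscale-then-upscale (mosaic) effect.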